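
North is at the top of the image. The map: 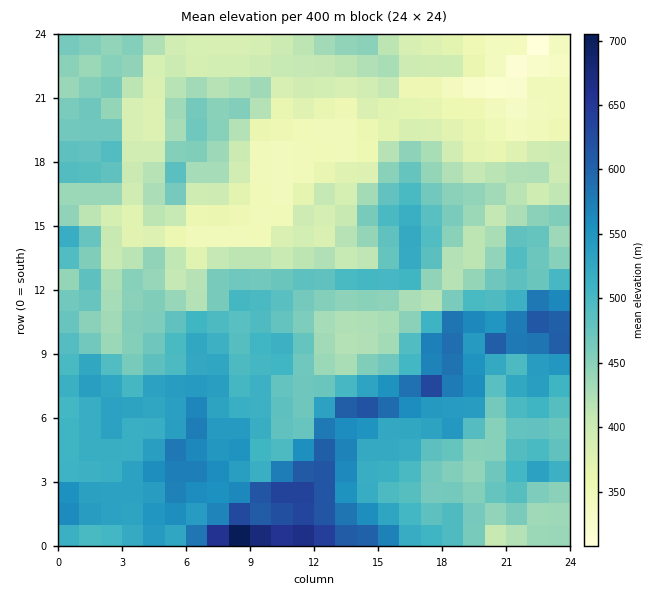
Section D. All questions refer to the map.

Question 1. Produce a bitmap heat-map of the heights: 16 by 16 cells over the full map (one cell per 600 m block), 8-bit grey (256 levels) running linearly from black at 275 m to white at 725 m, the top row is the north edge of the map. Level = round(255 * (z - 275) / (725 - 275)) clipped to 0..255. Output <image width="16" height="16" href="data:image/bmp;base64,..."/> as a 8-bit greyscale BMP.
<image width="16" height="16" href="data:image/bmp;base64,Qk02BQAAAAAAADYEAAAoAAAAEAAAABAAAAABAAgAAAAAAAABAAATCwAAEwsAAAABAAAAAAAAAAAAAAEBAQACAgIAAwMDAAQEBAAFBQUABgYGAAcHBwAICAgACQkJAAoKCgALCwsADAwMAA0NDQAODg4ADw8PABAQEAAREREAEhISABMTEwAUFBQAFRUVABYWFgAXFxcAGBgYABkZGQAaGhoAGxsbABwcHAAdHR0AHh4eAB8fHwAgICAAISEhACIiIgAjIyMAJCQkACUlJQAmJiYAJycnACgoKAApKSkAKioqACsrKwAsLCwALS0tAC4uLgAvLy8AMDAwADExMQAyMjIAMzMzADQ0NAA1NTUANjY2ADc3NwA4ODgAOTk5ADo6OgA7OzsAPDw8AD09PQA+Pj4APz8/AEBAQABBQUEAQkJCAENDQwBEREQARUVFAEZGRgBHR0cASEhIAElJSQBKSkoAS0tLAExMTABNTU0ATk5OAE9PTwBQUFAAUVFRAFJSUgBTU1MAVFRUAFVVVQBWVlYAV1dXAFhYWABZWVkAWlpaAFtbWwBcXFwAXV1dAF5eXgBfX18AYGBgAGFhYQBiYmIAY2NjAGRkZABlZWUAZmZmAGdnZwBoaGgAaWlpAGpqagBra2sAbGxsAG1tbQBubm4Ab29vAHBwcABxcXEAcnJyAHNzcwB0dHQAdXV1AHZ2dgB3d3cAeHh4AHl5eQB6enoAe3t7AHx8fAB9fX0Afn5+AH9/fwCAgIAAgYGBAIKCggCDg4MAhISEAIWFhQCGhoYAh4eHAIiIiACJiYkAioqKAIuLiwCMjIwAjY2NAI6OjgCPj48AkJCQAJGRkQCSkpIAk5OTAJSUlACVlZUAlpaWAJeXlwCYmJgAmZmZAJqamgCbm5sAnJycAJ2dnQCenp4An5+fAKCgoAChoaEAoqKiAKOjowCkpKQApaWlAKampgCnp6cAqKioAKmpqQCqqqoAq6urAKysrACtra0Arq6uAK+vrwCwsLAAsbGxALKysgCzs7MAtLS0ALW1tQC2trYAt7e3ALi4uAC5ubkAurq6ALu7uwC8vLwAvb29AL6+vgC/v78AwMDAAMHBwQDCwsIAw8PDAMTExADFxcUAxsbGAMfHxwDIyMgAycnJAMrKygDLy8sAzMzMAM3NzQDOzs4Az8/PANDQ0ADR0dEA0tLSANPT0wDU1NQA1dXVANbW1gDX19cA2NjYANnZ2QDa2toA29vbANzc3ADd3d0A3t7eAN/f3wDg4OAA4eHhAOLi4gDj4+MA5OTkAOXl5QDm5uYA5+fnAOjo6ADp6ekA6urqAOvr6wDs7OwA7e3tAO7u7gDv7+8A8PDwAPHx8QDy8vIA8/PzAPT09AD19fUA9vb2APf39wD4+PgA+fn5APr6+gD7+/sA/Pz8AP39/QD+/v4A////AIyGkJSv5NfZxrebgXlVWV2fk5Oknae/yrmQgXFxaHBghYiUqKWaibO7jolyZmeFhoaOiJekmIN5rZuOi4lkdnGFkI+VnYmDbpK3saucfId/h4l0g5GEg3FebXuoppOJlXVeZ3iNfIN0V1Nema2rr7tvXmRlY3p7bWBdXFp/iJuuZVphVVNmYWltcYFxU2Z2dYdSPzorMzpEQ1Z6gFlVd2FaSkBWNTEoOkNef3xmU1Rec3BGblNGKSk8P25mVlNUSHJ2P1hlTykoKSxPUj0xNT9qZzxRa2FBMy41NjYwKiQpXmhLSVBPUERGQ0cyKx8eJ2dgXkU/P0NNWF1NQDonHCA="/>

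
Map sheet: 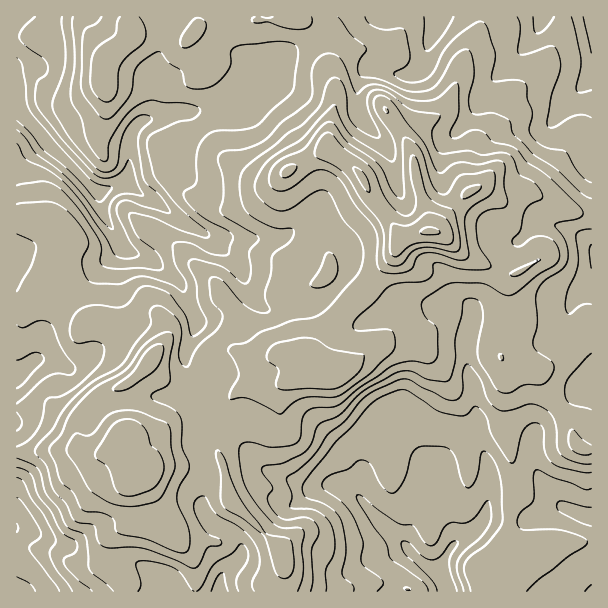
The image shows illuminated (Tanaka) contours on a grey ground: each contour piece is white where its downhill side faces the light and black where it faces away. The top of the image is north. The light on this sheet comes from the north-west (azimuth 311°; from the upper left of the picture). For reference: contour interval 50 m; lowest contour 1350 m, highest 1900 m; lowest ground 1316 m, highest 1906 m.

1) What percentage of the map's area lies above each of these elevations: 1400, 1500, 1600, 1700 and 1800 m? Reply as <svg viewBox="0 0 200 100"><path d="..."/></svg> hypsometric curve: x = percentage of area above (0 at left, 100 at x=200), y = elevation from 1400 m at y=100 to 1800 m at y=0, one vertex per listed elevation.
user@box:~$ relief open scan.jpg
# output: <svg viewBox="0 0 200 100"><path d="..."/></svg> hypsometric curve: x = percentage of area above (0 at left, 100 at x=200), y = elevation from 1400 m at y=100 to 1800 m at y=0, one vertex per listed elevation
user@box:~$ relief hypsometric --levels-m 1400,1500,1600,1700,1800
<svg viewBox="0 0 200 100"><path d="M192 100l-42-25-60-25-56-25-28-25"/></svg>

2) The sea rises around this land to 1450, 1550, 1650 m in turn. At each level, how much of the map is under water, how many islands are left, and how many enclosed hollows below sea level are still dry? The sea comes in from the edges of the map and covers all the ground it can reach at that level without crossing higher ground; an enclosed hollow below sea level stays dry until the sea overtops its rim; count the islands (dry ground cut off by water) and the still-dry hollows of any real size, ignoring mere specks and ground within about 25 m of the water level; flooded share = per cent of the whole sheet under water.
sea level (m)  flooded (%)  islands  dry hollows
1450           13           0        0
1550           38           0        0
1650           68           0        0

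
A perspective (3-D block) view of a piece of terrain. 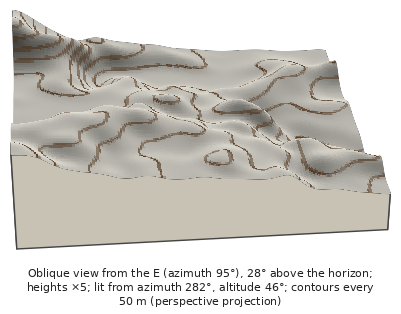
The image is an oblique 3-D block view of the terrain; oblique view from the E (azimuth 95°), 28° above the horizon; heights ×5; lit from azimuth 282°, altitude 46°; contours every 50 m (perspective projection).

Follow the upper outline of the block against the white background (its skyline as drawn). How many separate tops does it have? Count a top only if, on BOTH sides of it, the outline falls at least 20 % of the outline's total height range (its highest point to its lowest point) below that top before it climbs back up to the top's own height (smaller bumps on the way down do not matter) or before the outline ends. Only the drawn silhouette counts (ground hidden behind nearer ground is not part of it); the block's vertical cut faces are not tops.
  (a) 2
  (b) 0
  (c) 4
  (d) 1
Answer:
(d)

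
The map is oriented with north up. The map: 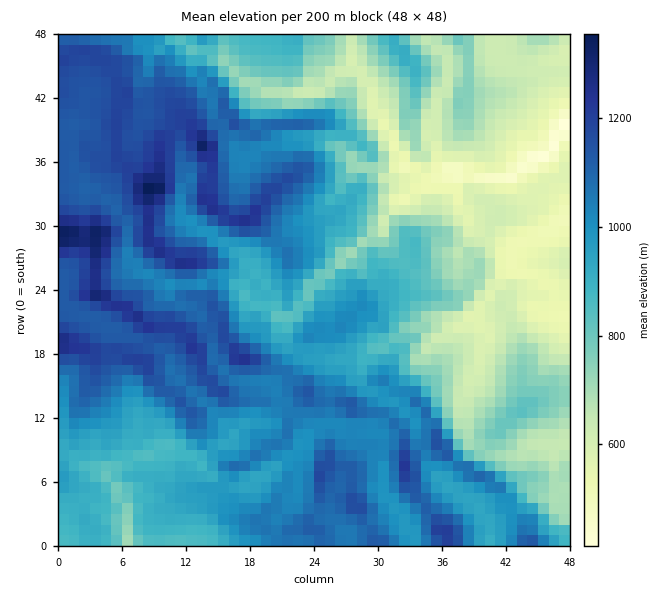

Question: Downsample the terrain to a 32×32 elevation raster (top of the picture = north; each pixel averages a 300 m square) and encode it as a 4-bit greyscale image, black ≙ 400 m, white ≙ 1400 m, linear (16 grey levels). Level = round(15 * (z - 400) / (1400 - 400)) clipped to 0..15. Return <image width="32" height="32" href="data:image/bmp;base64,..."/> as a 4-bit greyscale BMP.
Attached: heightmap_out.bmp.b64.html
<image width="32" height="32" href="data:image/bmp;base64,Qk12AgAAAAAAAHYAAAAoAAAAIAAAACAAAAABAAQAAAAAAAACAAATCwAAEwsAABAAAAAAAAAAAAAAABEREQAiIiIAMzMzAERERABVVVUAZmZmAHd3dwCIiIgAmZmZAKqqqgC7u7sAzMzMAN3d3QDu7u4A////AHeHV3d3iZqququpm8qIq5h4hmeIeJqqq6qqmZu6iJp1iHdniImZmpq7ypmqmImXVIiGd4iJmImau7qbuYiahVSHd4iIiJmImcu6nLiaqGVUh3d3d3iaqZm7qpyqqGVERIiIiHeZiaqpqqqbq5VWVESZmYiJqpiZqZmZqppkVmVEmqmImrqqmqqquqmoVEVmZZu6mruruqqrqqmZlkNFZmWru6u6u6qqqpmJmHZDNFVVu8vMu8u8upmIiIdVRDRVRNzLu7vLy6mJmYd3VEQzREPLu7zMy7mYiZmYhlQzM0Myu7zcu6u4h3iZmYdlQzMyIrzcy6q7l3eGiJmHdmUzMiK826qamYeIl2eIh3ZVQzIivNuqvMuoial2Z3d2VFMiI93brNzLmIqphlZndURCIiPt7L26mau6mYd1R3ZTMyIi3Mu8uZvMypmIdkVEQjMzIru7zcq9u8upiIYyMzMzMyK7u87rvLq8upd3QyIiIiIyu7zN27ypq7uXVTIiESIRI7u8zNvNqZqqhmdCQzMzIRK7vLzM3KqpmHd2NENEQyIRu7y7zMu7qqqoZCVTRUMzIbu8y8y6uGZmd1M1U1VEQyK7vMu7qpZURERDRWRFREMzy7y6upllZmVEM1Z1RURDM8zMuql3Vnd2VDVodUVDNDO7upmHeGd3h2VFd1RWQ0RD"/>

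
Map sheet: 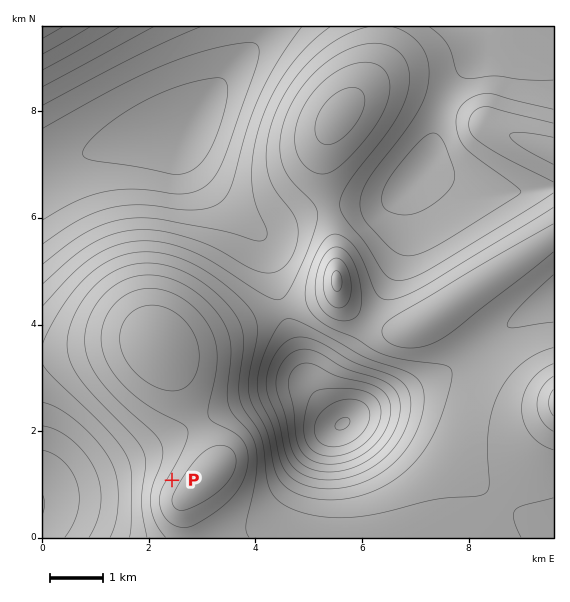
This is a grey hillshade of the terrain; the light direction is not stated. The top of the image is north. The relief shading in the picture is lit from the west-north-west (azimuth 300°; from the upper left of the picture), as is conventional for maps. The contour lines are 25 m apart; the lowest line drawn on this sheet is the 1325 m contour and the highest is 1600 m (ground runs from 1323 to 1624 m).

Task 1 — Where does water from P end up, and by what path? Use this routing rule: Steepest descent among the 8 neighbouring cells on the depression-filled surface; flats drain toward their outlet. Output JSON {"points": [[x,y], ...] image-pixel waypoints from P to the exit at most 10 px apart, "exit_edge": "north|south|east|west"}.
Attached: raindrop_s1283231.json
{"points": [[172, 480], [161, 469], [151, 469], [140, 469], [129, 469], [119, 469], [108, 469], [97, 472], [87, 475], [76, 479], [65, 483], [55, 489], [44, 495], [43, 496]], "exit_edge": "west"}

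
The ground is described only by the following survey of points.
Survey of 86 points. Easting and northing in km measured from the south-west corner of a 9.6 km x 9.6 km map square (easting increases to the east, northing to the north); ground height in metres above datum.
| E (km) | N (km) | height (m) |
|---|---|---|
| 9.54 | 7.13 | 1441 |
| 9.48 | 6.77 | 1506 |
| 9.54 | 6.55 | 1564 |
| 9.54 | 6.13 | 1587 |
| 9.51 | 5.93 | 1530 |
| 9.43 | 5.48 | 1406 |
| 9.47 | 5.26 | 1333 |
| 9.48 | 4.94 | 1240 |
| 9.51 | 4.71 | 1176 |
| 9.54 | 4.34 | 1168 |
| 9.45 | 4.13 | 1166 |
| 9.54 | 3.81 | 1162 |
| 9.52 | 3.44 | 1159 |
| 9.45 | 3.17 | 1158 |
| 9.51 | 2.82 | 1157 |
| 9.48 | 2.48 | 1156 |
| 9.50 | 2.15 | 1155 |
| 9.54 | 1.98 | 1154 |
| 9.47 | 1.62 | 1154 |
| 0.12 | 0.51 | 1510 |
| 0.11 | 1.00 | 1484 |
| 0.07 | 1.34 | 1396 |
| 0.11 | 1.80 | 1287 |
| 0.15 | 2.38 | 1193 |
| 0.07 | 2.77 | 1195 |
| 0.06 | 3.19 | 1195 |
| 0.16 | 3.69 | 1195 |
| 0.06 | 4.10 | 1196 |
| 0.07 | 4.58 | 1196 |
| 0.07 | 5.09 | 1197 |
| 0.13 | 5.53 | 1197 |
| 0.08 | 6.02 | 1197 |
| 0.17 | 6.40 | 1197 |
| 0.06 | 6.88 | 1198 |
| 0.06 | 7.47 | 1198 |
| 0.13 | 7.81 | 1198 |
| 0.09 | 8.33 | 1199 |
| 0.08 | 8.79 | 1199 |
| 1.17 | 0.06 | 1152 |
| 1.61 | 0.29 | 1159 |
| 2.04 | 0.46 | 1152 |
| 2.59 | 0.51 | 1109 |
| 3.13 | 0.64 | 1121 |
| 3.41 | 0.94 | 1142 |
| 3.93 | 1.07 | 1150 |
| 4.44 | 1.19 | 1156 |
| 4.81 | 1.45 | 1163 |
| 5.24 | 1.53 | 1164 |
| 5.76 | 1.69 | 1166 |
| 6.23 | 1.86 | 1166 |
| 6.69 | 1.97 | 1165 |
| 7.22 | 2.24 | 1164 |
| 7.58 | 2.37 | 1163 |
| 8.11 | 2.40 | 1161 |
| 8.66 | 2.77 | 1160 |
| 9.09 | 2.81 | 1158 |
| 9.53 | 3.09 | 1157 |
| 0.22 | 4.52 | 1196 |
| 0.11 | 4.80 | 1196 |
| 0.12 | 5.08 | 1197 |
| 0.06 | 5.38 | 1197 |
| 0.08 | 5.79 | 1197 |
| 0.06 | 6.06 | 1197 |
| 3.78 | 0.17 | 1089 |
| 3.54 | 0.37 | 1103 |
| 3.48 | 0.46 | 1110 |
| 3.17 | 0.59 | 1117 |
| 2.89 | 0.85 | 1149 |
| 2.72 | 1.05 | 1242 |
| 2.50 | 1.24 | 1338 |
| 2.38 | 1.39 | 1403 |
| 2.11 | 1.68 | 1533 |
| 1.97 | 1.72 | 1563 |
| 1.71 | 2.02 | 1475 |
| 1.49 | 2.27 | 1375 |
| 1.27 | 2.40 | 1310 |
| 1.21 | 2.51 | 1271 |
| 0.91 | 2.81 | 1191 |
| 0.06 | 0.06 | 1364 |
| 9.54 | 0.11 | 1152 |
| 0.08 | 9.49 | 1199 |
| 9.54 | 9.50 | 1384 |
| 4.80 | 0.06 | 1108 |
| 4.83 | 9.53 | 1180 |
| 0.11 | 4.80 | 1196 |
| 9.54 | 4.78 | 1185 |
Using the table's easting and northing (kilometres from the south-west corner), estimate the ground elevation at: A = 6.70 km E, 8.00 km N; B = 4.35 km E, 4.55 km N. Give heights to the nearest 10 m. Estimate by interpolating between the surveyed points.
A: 1200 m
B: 1210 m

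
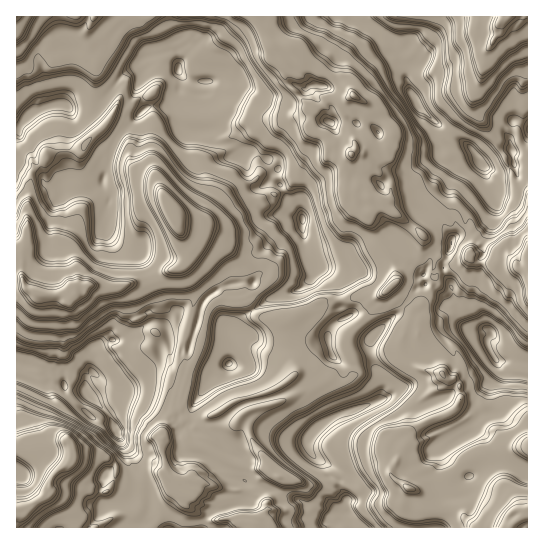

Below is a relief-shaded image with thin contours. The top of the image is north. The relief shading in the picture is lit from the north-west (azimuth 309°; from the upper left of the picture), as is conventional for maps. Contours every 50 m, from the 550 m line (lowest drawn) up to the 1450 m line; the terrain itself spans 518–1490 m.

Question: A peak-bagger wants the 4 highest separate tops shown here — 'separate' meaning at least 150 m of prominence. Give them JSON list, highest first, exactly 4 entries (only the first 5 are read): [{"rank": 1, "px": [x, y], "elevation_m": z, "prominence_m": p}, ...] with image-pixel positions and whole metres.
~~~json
[{"rank": 1, "px": [75, 294], "elevation_m": 1490, "prominence_m": 972}, {"rank": 2, "px": [174, 215], "elevation_m": 1487, "prominence_m": 318}, {"rank": 3, "px": [354, 95], "elevation_m": 1290, "prominence_m": 289}, {"rank": 4, "px": [278, 477], "elevation_m": 1177, "prominence_m": 172}]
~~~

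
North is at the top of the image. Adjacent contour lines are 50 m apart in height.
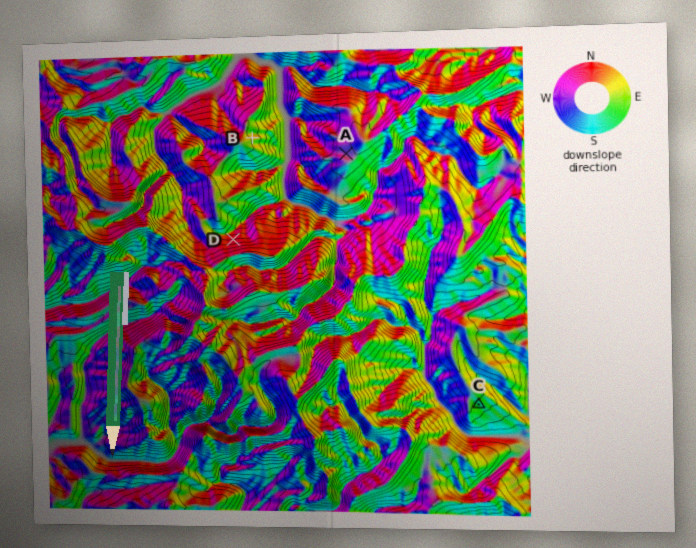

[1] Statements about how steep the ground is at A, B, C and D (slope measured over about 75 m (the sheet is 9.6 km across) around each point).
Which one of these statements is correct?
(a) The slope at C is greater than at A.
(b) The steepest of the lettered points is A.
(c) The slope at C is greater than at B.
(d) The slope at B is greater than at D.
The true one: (a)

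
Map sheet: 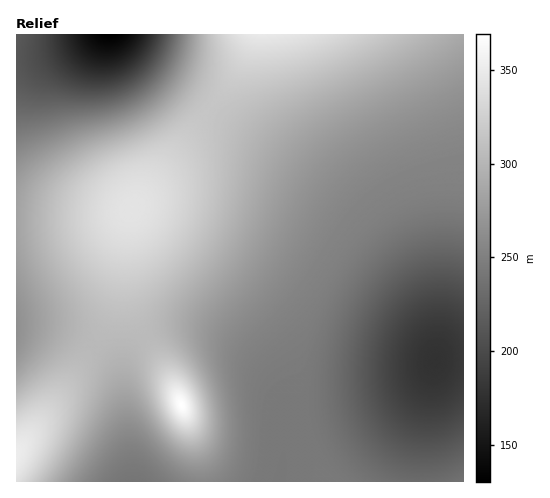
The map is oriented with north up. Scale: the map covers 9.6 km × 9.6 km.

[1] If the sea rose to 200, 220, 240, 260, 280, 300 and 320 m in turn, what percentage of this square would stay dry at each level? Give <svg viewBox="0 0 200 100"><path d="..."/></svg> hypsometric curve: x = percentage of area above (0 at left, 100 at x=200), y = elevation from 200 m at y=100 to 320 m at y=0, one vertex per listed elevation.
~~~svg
<svg viewBox="0 0 200 100"><path d="M185 100l-12-17-15-16-41-17-28-17-29-16-34-17"/></svg>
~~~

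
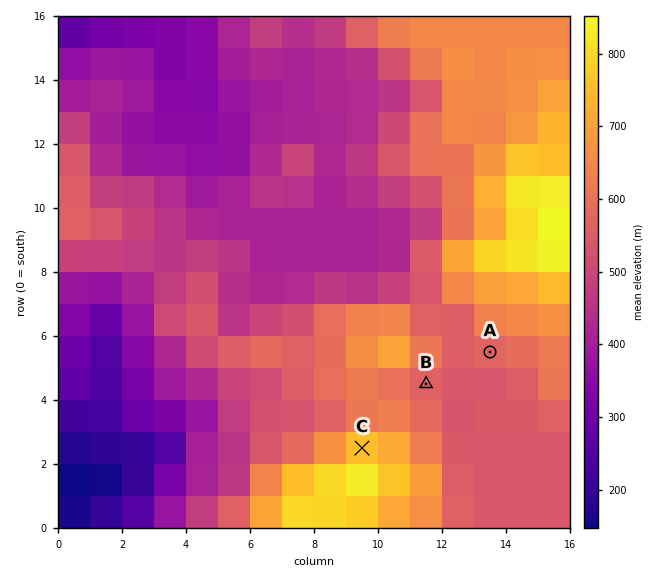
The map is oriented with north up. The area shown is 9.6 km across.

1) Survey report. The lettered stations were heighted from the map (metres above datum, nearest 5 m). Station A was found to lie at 575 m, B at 555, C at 765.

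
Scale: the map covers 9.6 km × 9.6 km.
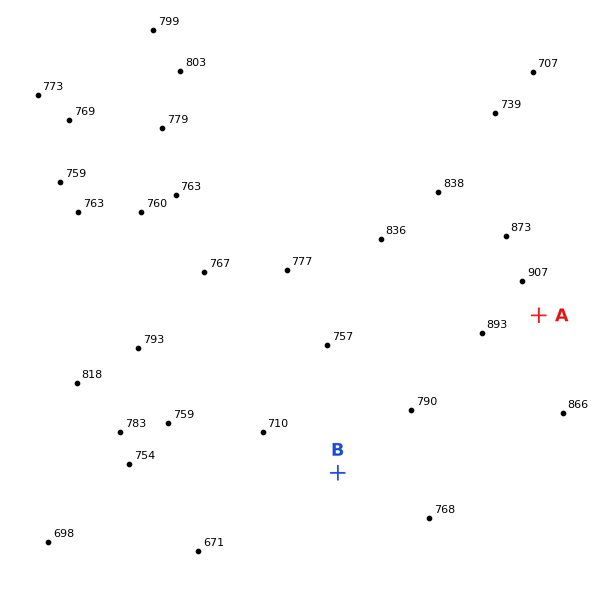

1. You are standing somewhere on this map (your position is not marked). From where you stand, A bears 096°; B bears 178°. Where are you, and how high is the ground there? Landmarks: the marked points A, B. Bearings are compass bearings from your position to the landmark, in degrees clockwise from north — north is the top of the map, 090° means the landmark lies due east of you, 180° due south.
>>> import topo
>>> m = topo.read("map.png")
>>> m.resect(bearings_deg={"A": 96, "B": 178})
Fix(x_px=331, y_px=293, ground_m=790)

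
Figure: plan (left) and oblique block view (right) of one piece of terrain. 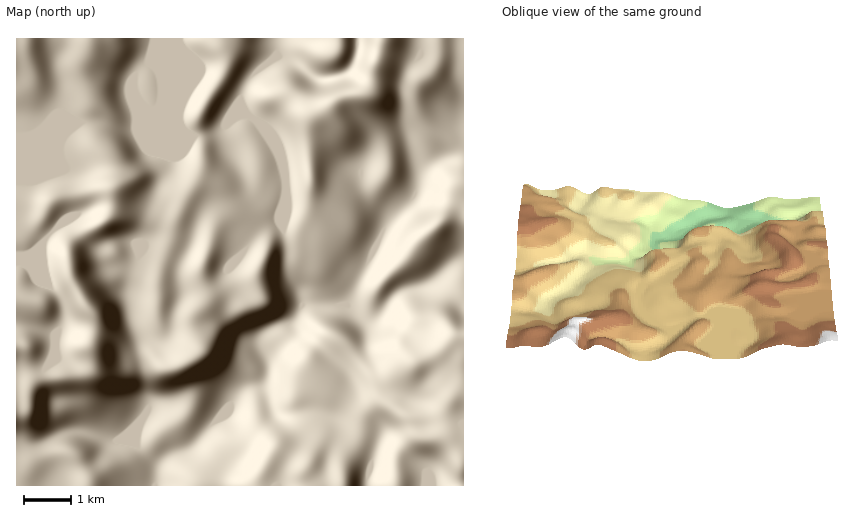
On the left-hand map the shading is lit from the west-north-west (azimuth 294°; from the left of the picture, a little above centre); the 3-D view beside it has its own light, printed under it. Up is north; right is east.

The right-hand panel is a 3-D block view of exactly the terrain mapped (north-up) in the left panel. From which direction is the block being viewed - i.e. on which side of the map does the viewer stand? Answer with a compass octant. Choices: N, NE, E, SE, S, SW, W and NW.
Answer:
N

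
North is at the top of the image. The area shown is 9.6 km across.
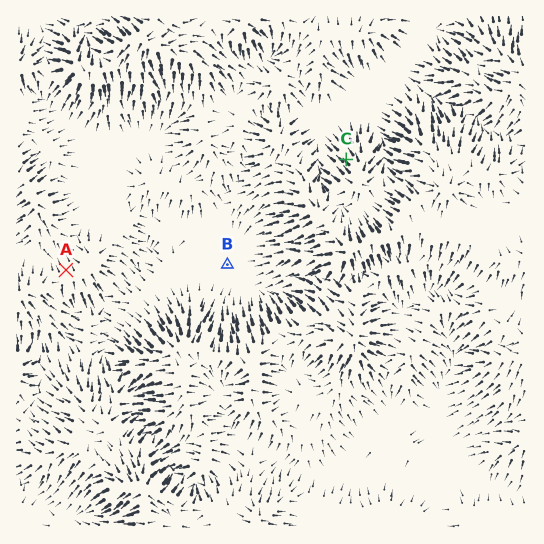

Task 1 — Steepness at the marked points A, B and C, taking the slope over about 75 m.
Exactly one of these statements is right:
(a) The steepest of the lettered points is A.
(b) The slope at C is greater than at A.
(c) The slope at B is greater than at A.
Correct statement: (b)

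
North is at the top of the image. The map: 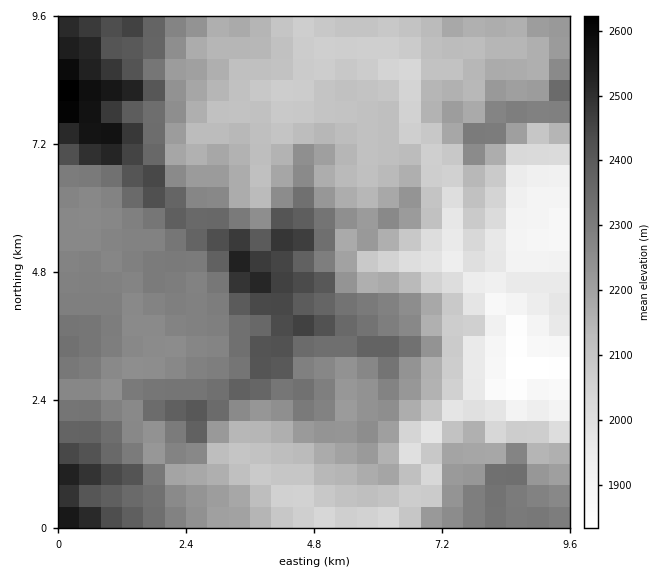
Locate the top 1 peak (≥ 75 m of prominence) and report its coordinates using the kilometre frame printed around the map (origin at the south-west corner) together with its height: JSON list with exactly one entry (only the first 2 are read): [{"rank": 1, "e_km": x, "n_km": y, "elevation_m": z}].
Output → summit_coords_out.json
[{"rank": 1, "e_km": 3.39, "n_km": 4.84, "elevation_m": 2572}]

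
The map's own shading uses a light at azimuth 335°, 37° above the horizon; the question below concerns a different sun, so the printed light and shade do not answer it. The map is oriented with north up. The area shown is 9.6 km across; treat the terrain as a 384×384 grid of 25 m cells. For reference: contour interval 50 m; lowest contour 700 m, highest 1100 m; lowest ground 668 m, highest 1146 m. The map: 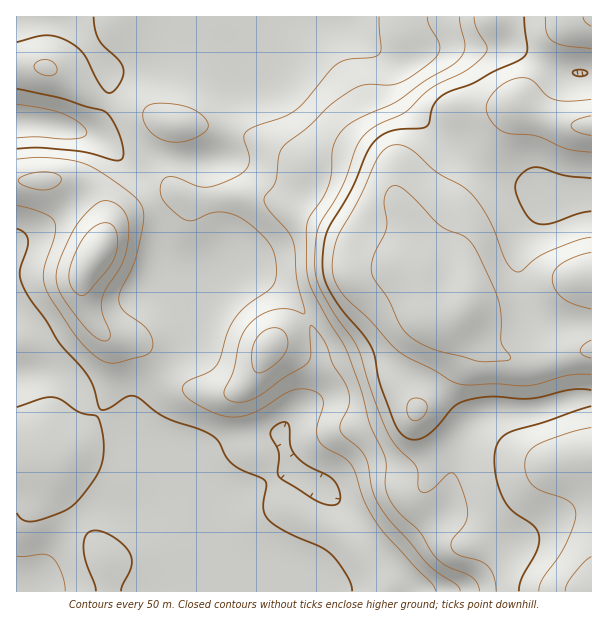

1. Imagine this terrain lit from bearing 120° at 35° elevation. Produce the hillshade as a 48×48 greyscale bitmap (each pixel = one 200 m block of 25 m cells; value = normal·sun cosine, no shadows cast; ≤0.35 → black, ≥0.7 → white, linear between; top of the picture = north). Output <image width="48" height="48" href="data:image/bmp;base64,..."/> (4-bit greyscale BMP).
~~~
<image width="48" height="48" href="data:image/bmp;base64,Qk32BAAAAAAAAHYAAAAoAAAAMAAAADAAAAABAAQAAAAAAIAEAAATCwAAEwsAABAAAAAAAAAAAAAAABEREQAiIiIAMzMzAERERABVVVUAZmZmAHd3dwCIiIgAmZmZAKqqqgC7u7sAzMzMAN3d3QDu7u4A////AKqYd4qqqqqqqqqqqqqZiJq5iJhlVURWeKqYd4qqqqqqqqqqqqmYiJqYeJmHdlRFZ7uod5qqqqqqqqqqqqmYiamGaJqph2REVsupeJqqqqqqqqqqqqmYmZhlZ4qqmHZUVry6iJmqqqqqqqqqqqmZmYd2d3iZmYdlZqu7mZmqqaqqqZmZmqmZh2Z4iHeJmZmHd6q7qqqqqqqqqZmZmqmYdlaKqYeImZmYiJqru6qqqqqqqZmZmqmXVEaKuph4iJqpmZqry7qqqqqqqpmZmqmXQ0aJq5h3eJmqqpmrzLqqqqqqqqqqqqqXQ0Z4qph3d4mqqpmqvLqqqqqpmZqqqqqXVFaJqph3d3iZmZmau7uqqqqpmZqqqZmYdmaau6h2Zmd4iJmaq7uqqqqpmaqql3eJh1ac3Kh2ZmZmd4maqqqqqqqqqry7l1VndkWN/sqHd2VVZoiaqqqqqqqqq97tqGVWZDR77+ypiIdmZneJqZqqmZmZms//2oZVQzV6zu3Lu7uoh3eJmZqqmYiIeK3/7Kh1MkaJq83dzN3cuneJmZq7qYh3ZWrv/bqFMleZmqvdzN7u3ZmZmJrLupmHVEe+/cqFM1iaqZq7u7zNzKqZmIrMy7qYYzWd7sl1NGiaqqqqqqqqqqqZd4vMzLqYYyN73clkRXiZq7u6qqmYiJmXZ5vLu7qpdCJYvLhVVneJq7zLu6qYiJmGaLy6qqqphTI2m5ZFZ3d4mrzMy6qZmYh1ad3KqqqZh1RFeHQ1iId4mZvMy6mZqodVa//rqqqZmHZVZkI2iYiImYq8y6iJqnZDa//9uqmZmYd2VCE3mZiJmYm8ypd4mmUySO//26qqmZh2UgA3iIiZqZm8yoZWeGUhJb//66qqqZmHUgA3iIiZqpq8ynZVVnYxEn3//KqqqpmHUgAmh3iZqpq8yoZURIdTEVr//KqruqmIZAAViHiZqpq8y5hlVZl2Mkjf7Kmru6mIdSAEeIiaqqq8y6mHdqqpdVet25mrupmIh0ABV4maqqq8u6qZiLu7qHiruZmqqZiIiGIAJXmqqqq7uqqpmaq8upmqmImZh3eIiIUQA2mqqZq7uqqqqoiaqqmZh4mYdmZniIdAAliqqZqquqqqqlZniJmYiJqph2ZneIhiAUiqqpmqu7qqu0RFVniIiavLqHZnd4hkEDeaqpmau7qqvEVVZnd3iazMuod3d3dlISWJqZmZq7qqu3eIiHd3eJvMuod2ZmZlQhNoiZmZq7qZmaqqmZh3eImrqYd2ZVVmVDJFeJmImqqHd7u7qqmHd4iaqZiHZVVWdlMiRoh3eaqXZru7u7qHeIiZqZmYdlVWd2QgE1ZlaKqodqq7y7qIiJmZqpmZh2Zmd3YxASRERoq6mJmry7qZmZmZqqmZmHdneIdkIRI0RXm7qneKu6qZqqmZqqmZmId3eIiHZDNFVWiru2Z5qpmaqqqZqqqZmYiIh3iZh1Voh2ebvHeJmImqqqqqqqqZmZmYh3iZmGVpmGZ5qniJiIiqqqqqqqqpmZmZh3eJh1RpqWVomg=="/>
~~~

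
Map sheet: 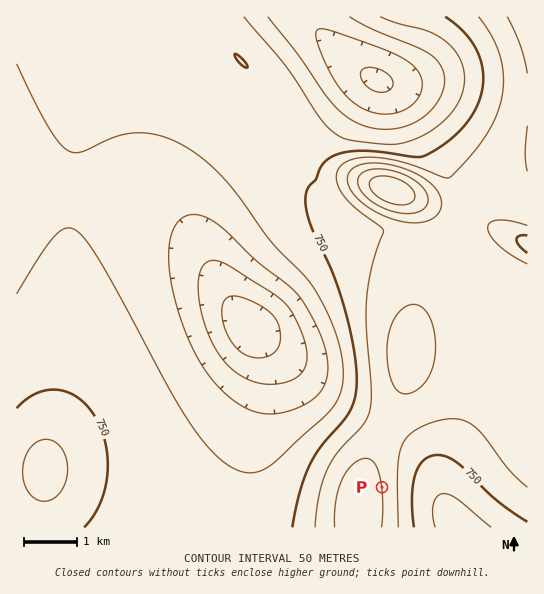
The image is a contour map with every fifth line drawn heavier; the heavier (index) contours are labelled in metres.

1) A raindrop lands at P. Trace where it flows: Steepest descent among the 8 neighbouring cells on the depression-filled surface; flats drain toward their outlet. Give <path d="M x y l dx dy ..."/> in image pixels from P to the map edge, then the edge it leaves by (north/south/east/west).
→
<path d="M382 487l44 0 21 22 3 6 9 12"/>
exit: south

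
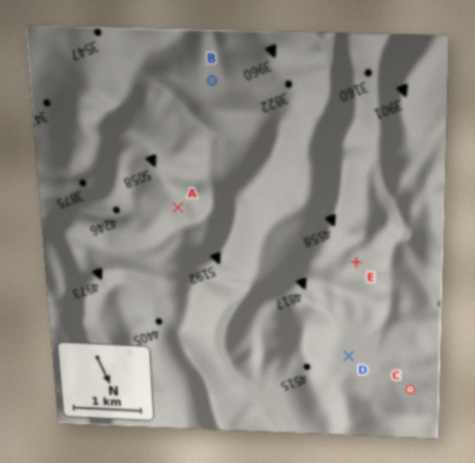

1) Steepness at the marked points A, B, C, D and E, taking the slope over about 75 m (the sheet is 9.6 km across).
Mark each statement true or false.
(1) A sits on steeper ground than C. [true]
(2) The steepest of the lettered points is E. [false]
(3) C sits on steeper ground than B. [false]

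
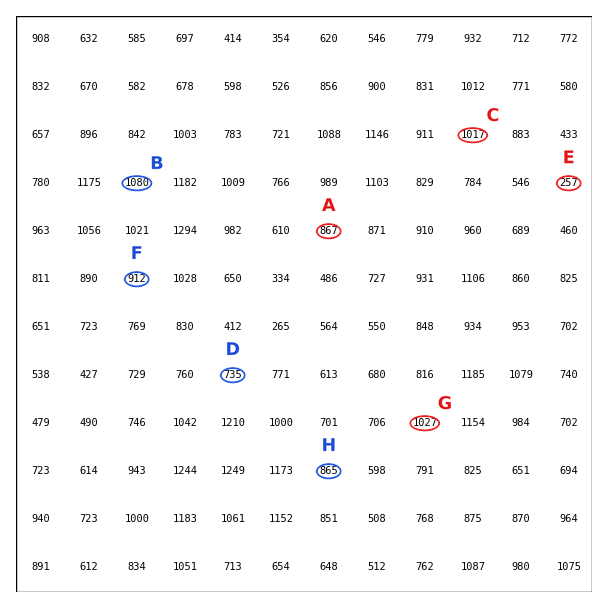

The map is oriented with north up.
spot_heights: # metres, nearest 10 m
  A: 870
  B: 1080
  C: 1020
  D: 730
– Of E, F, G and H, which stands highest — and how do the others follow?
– G F H E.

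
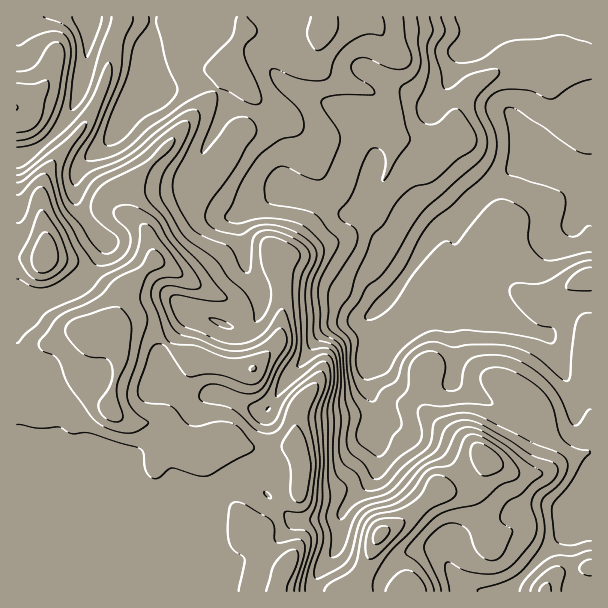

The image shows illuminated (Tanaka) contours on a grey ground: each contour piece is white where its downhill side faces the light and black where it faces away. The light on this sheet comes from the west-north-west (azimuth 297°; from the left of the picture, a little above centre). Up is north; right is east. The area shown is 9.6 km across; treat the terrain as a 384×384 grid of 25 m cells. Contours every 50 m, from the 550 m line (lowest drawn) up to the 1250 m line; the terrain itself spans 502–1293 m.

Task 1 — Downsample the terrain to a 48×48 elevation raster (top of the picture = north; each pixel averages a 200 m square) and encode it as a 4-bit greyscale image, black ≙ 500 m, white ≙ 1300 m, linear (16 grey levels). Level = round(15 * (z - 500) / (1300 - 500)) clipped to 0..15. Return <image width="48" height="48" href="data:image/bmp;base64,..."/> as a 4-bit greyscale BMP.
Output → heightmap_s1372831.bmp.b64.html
<image width="48" height="48" href="data:image/bmp;base64,Qk32BAAAAAAAAHYAAAAoAAAAMAAAADAAAAABAAQAAAAAAIAEAAATCwAAEwsAABAAAAAAAAAAAAAAABEREQAiIiIAMzMzAERERABVVVUAZmZmAHd3dwCIiIgAmZmZAKqqqgC7u7sAzMzMAN3d3QDu7u4A////AMzMzMzMzMzMzM3d3Kq7uqu7qHd3ZniId8zMzMzMzMzMzM3d3Kmqu6q6mHd3d3eIeMzMzMzMzMzMzMzd7bmZq6qpiIiIiHZ3eMzMzMzMzMzMzMzd3bmJrLqZiIiJiHdmZszMzMzMzMzMzN3czLqIrMupiIiZmIdlVczMzMzMzMzMzN3cu7mIm8y6mIiZiIdlVczMzMzMzMzMzN3Mu7mImqu7qZmZiIdlVczMzMzMzMzMzMzLzLmHeImruqqZmIdlVczMzMzMzMzMzMu7zcqId3iau6qqmYh2VczMzMzMzMzMzMy8zcqHdmeJqqqqqZiHZczMzMzMzMzMzMzMzcqHZVZ4maq7qpiHZczMzMzMzMzN3czMzcp2VVVmeJq7qYd2ZszMzMzMzMzN3czMzcp2VEVWeJqph3ZmVczMzM3d3d3MzMy7zLl2VEVVZ4mYdmZlVc3czd7u3dzMzMuqvLl2VERWZ3d2ZmZlVd3cze7t3MzLu7qqvLp2VEVWZmZmZmZlRd3d3e7tzMzLu7u6q8qFRERVVVVWZmZURN3d3e7tzMzMvMzKmruFMzRFVVVWZmVURN3d3u7uzMzd3d3bmZqFMjNFVUVWZVRERM3d3u7u3Mzd3MzcqYmFMiNFVURVVUQzRM3d7u7u3MzMu7vMuXd1MiI0RERERDMzRM3e7v/+3cu6qqqruXZUMiIjMzMzMzMzRMzd7u/u3cqqmamquXVDIiIiIiMyIjMzRMzN3u7u3LqqqqqaqXVDIiIiIiIiIzMzNLzMzN7u3LqqqqmaqXVEMiIiIiIiMzMzM8zMzM3u3Lu7qpmaqXVUMyIiIiIjMzM0RN7tzMzd3dzLqZmaqXZUQzIiIiIjMzIjRN7+3Lu83dy6qYiaqYZVQzMiIiIzMiIiM97+27q73cupmYiqqYdlRDMiIiIzMiIhIt7uy6qrzLqZiIiZmHZlVDMyIiIzMiIREc3tuqq8zLmId3eId2ZVVEMyIiIjMiIREc3cqqu8y6mId2ZmZmVVREQzIiEiIiIREc3bqqu7upiId2ZmZVVVVURDMiISIiEREbzKmau7qpiIh3ZmVVVVVVREMyIhIREREKu6mJqrqpiIiHZmVmZVVVVERDMiERERAIq6mIiaqqmIiHdmZmZlVVVEREMyEQAAAIiamHeImqmIiId2ZmZlVVVUREQyEQAAEZmJqXd3iaqYiId3ZmZlVVVURERDEQABEaqYmYdmeJqYeIh3d2ZlVVVUREQyEREREbuoiZdmZ4mYh4d3d2ZVVVVUNEQyEREREbupiJhmZneIh3d3dmZVVVVEM0MyERIiEbuph4h2Zmd3h4h3ZmZmZlVEMzMyIiIiIaqqh4l2Zmd3iIh3ZmZmZlVUQzMzIiIiIpqqh3iGZmd3iIh3d3dmVVZVQyIzMiIiIpmqh3iHZnd3iId3d3d2ZmZlQiIiIiIiIomZh3iHZnd3eId3d3h3ZmZlMiIiIiIiIoiZhmeHdnd3d4h3d4iHd3ZlQyIRIiIiIoiIdmeId3d3d4h3d4iHd3ZVQyIRESIiEQ=="/>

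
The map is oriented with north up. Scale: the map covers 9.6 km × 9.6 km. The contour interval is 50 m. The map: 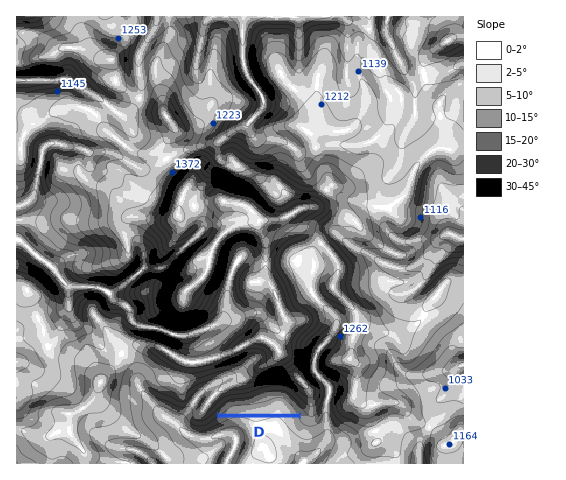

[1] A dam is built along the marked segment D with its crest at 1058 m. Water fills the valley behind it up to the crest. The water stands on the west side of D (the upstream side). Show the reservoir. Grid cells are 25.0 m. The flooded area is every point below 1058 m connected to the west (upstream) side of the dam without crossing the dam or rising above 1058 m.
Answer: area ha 40.6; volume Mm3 10.62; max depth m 53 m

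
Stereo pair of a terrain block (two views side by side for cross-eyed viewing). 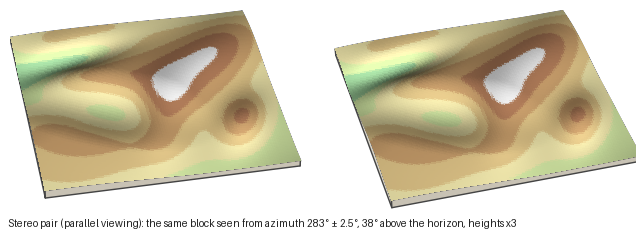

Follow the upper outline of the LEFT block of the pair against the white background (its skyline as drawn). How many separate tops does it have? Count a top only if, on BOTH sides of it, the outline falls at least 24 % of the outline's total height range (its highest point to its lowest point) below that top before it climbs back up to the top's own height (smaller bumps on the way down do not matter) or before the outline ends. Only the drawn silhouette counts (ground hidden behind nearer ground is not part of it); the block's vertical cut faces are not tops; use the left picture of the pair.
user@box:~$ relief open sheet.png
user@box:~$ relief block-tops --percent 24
0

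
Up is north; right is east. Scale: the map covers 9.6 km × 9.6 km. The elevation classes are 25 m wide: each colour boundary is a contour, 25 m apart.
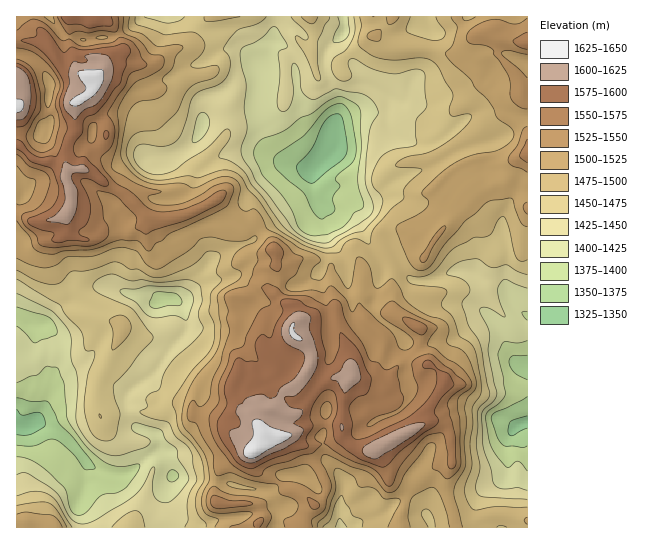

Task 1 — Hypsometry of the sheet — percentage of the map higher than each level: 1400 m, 91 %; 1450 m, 70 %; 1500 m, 44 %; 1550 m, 19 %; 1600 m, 4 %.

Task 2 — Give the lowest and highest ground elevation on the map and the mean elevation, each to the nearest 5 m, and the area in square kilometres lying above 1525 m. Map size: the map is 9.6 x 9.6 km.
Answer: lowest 1325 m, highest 1650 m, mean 1490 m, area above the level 27.1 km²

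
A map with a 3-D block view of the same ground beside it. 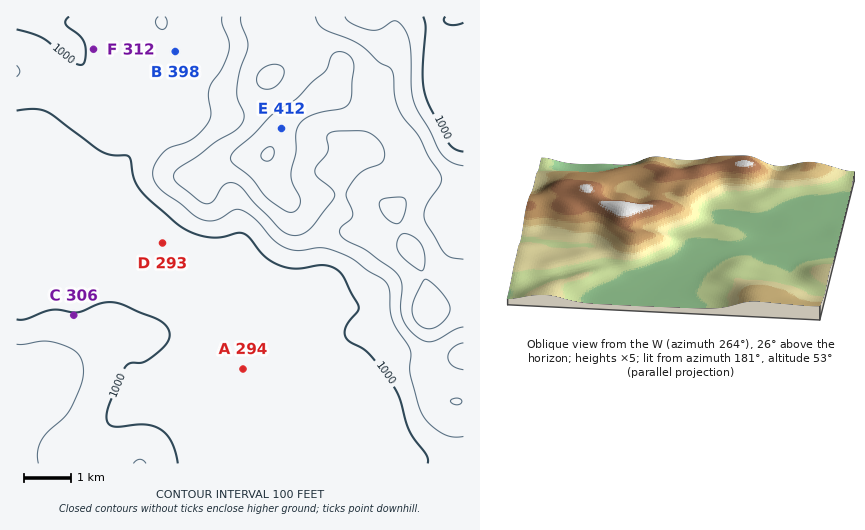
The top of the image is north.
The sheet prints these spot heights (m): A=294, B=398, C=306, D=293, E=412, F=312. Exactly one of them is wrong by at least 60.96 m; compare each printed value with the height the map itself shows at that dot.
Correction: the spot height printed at B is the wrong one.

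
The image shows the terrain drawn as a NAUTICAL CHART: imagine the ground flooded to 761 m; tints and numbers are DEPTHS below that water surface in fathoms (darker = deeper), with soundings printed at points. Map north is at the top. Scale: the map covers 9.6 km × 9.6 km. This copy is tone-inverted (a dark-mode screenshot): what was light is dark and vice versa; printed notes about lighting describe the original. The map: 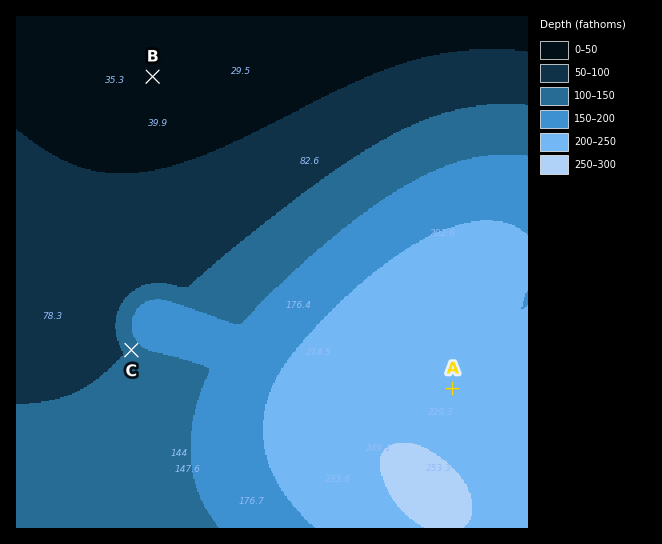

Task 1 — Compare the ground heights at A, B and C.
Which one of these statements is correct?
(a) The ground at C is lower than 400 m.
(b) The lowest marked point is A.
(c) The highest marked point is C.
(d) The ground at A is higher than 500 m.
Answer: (b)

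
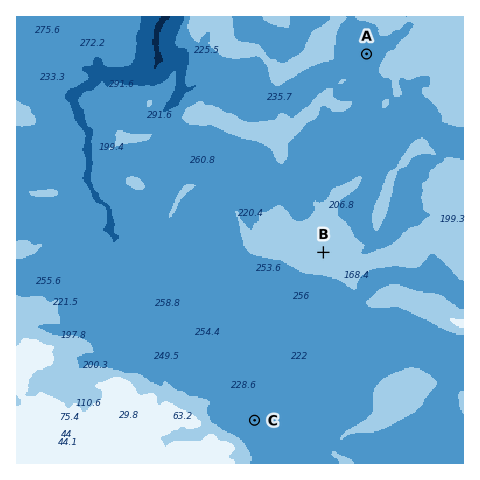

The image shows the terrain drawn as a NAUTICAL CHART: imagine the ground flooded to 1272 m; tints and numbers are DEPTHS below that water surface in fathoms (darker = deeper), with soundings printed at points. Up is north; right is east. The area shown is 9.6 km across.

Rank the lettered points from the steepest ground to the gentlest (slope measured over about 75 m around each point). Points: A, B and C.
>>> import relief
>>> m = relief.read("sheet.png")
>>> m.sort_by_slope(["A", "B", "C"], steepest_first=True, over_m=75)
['B', 'C', 'A']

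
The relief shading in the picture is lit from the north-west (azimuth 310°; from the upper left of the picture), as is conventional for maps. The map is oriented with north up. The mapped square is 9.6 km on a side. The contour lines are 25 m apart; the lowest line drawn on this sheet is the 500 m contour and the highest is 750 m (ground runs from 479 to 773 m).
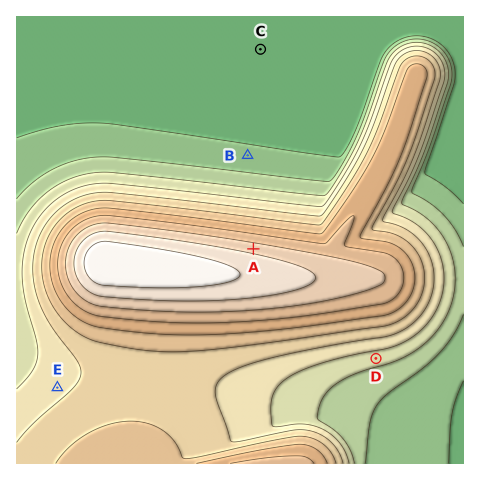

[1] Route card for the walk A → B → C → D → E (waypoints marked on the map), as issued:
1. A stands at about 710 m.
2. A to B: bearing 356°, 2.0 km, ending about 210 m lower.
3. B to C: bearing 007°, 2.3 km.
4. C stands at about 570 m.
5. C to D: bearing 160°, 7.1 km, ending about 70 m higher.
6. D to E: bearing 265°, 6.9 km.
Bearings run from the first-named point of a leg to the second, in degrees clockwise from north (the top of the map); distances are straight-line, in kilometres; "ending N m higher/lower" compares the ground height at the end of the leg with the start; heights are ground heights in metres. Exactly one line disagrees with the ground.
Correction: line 4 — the height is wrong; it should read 490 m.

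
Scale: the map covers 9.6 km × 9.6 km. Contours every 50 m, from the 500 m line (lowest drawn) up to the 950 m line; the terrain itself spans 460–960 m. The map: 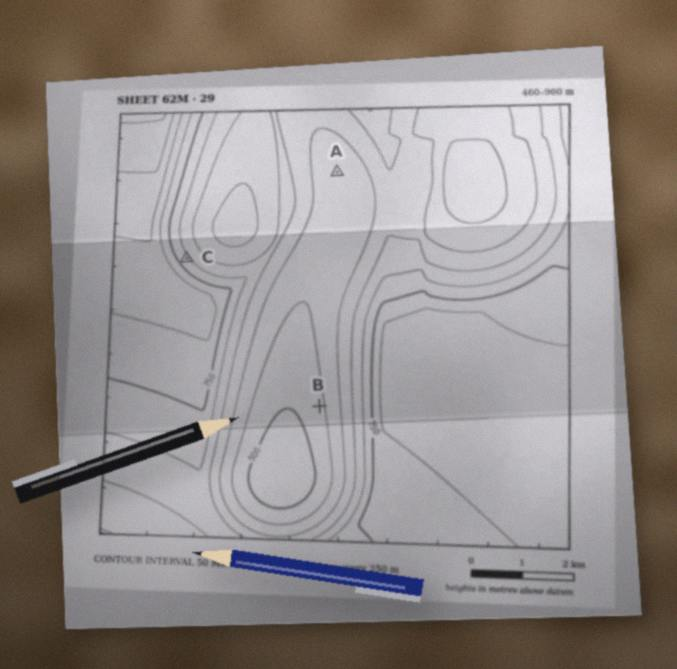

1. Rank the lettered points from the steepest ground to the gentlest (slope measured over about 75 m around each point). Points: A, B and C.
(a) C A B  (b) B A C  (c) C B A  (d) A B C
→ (c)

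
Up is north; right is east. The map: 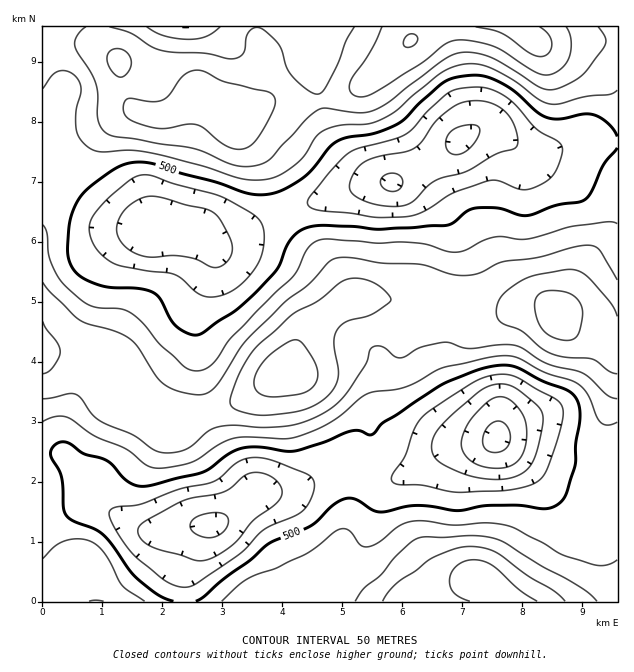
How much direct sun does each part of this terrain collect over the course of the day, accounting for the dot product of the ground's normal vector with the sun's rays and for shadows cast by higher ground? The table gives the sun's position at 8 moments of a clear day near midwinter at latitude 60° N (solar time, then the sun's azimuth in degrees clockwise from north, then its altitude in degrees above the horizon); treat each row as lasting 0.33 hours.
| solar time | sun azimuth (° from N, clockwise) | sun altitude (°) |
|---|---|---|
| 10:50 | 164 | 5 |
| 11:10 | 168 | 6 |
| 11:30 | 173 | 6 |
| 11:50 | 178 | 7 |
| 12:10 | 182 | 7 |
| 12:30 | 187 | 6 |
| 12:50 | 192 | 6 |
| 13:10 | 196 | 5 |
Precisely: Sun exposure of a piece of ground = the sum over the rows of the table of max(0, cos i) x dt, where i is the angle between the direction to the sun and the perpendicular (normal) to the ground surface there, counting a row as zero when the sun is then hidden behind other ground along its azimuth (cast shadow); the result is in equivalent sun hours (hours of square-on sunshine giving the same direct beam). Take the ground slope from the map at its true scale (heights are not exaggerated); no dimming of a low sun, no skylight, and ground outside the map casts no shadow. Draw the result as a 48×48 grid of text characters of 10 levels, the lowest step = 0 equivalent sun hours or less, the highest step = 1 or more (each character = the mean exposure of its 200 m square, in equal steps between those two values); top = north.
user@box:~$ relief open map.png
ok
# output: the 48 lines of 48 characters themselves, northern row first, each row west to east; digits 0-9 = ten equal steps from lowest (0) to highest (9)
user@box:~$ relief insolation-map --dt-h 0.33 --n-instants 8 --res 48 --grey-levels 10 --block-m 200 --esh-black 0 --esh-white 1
222100000000000011111222211111123567765310011222
333210000000000022111232211112345688887643222233
455432111000000011112222111124567889998765443334
456543332110000000111101101235678999999987654444
444443332211100000000001112346788998999998766544
322233211111210000111111234567888788889988776654
332122211112332111222223567777777766667788777764
322233333223443322333445788888766654444567776665
322345666555544444444456789988765321111356665444
333456888877655554444445678987642100000124443222
123456899988777665544555566543310000000011111111
112356789988888887655665420000000000000000000011
223455667788889988777653000000000000000000000112
233455555677888888776530000000000000000000000011
234455555566666666654200000000000000000000000001
233444433344444444321000000000000000000000000001
133332100012232222210000000000000000000000000000
222110000000112222110000000000000000000000000001
221100000000011111000000000000000000000000000011
110000000000000000000000000000000000000000000001
000000000000000000000000000000000000000000000000
000000000000000000000000000000000000000000000000
000000000011000000000000122221122211111110000000
000000000111000000000001234443333322122232211211
110000000111000000000012456544433332234443333332
111000000000000000000012345544444444455665543322
211110000000000000000112233344445556778877665432
332222111000000000000111122333345568999988887643
334322221100000000112222223444456789999999998654
544432221100000012334333345555666788999999998765
665433221000000123455555666666666777644567887655
665443321100001345667777776555666542000345444445
665555432211234677888888764444554310000022222345
556666654333346789998887653333332000000000111345
445567766555566799998876543333310000000000112344
333466666677767789998765433343200000000000012333
123445456788876777777543323443100000000000012211
123334456789987654445432222321000000000000011111
222223556789997531001111111100000000000000012211
321012467777765310000000000000000000000000012333
310001345554331000000000000000000000000000012344
200000012221000000000000000000000000000000011333
100000000000000000000000111000000000000000001122
000000000000000000000001221000000000000000000011
111110000000000000001122221000000000000000000000
123321000000000000011222210000001110000000000000
112321000000000000001222210000001233321000000001
112100000000000000011222211000012345653100000111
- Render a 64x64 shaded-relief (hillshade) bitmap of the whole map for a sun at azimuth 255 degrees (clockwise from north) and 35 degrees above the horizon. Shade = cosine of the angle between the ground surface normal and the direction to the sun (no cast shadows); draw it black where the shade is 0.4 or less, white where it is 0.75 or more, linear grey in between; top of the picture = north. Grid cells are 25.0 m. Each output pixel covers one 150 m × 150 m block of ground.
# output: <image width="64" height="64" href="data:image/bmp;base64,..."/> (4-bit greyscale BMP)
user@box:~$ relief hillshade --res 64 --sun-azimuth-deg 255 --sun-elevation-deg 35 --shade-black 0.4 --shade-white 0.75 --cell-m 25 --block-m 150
<image width="64" height="64" href="data:image/bmp;base64,Qk12CAAAAAAAAHYAAAAoAAAAQAAAAEAAAAABAAQAAAAAAAAIAAATCwAAEwsAABAAAAAAAAAAAAAAABEREQAiIiIAMzMzAERERABVVVUAZmZmAHd3dwCIiIgAmZmZAKqqqgC7u7sAzMzMAN3d3QDu7u4A////AHd4h2VDIRI1eaqql2VWZ4mZqqqph3eJqpmHZEMiI0Vmd4h3ZDIREkV5qqqXZmZniYiaqqmHiJq6l2VDMyI0VWaImYZTIREjRnmqqph2d3iIiImaqoiZqrl1MiIiM0RVZ4mphkEAEjRWeJmqmYiHeIh3iJqqmZmqqGQhESM0RVZ3mql0IAASNWZmiaqqmIiIiHd4mqqZmZmHQxESIzRVVniZmGMAABNFZVV4mrupiIiId3eJqpmIiHVCERI0RFVniJmHUgAAJFZlVWiru6mIiIiHZniamHZmZDMiI0RFVneIh3VCAAE1ZlVWeKvLqYiImYdmeJmYZVVURDNEVVVniIh2VDMiJFZmVVZ4q7uYiImal1VniIZURFVVVVVVZniZiFVEREVWZmZVZ4mqqpiImaqXZVZ3dlRFZmZVVVZ3iamHRDRGd3h2ZmZ3iJmZmZmqupdkRXdmVUVnZlZlZniaqodDNFeImYdmZniId3iaqqu6l2RFZ3ZVVWZlVmZniZqph0M0Z4mqmHZmeHZlZ5q7u6qYZVZndlVVZlVVZ3iZqql2REVomqqph3d3ZURomru6qZh2ZmZmVVVUREV4maqqmHZEVniau7qYd3ZUNGiru6mZmIdmZmZVVEMzRoq7u6qYdlVniJq7u6mHZUQ0aKu6mIiZiHZlVUREMiRXq8y7uph2ZnmZq7vMuYdUREV5q6mHeImYdmVDREMyNGm93cu7mHZniru7vMy5hlRFVomqqHd3eJmHZDM0RDI1es3tzMuod2ebzLu7u6l2VVZ4mZmYdmZniIdkMzREQzV6zu3MzLmHd5vMu6qqmHZVZ4mqmYh2VVZ3d2VDRERDNYrN3czMy5h4m8y6mYmHZmZ5mqqYiHZURFZ3dkRFVERFis3dzN3cqXibzLmHd3dlZ4qqqpiIdlQzRXiHVVVUREV6zdzM3u25iIq7qXdmZlVniru6mYh2UzI1eIdlVVVDRXrd3Mze/rqHeaqYdmZVVWeKzMupiHZTIjV4h3ZVVURFi97dzN7ty3d4mZhmVVRFZ5vNy6mHdkMiNXiIdlVWVFaKzu3Mzd3LdneIh2VVRERXm83MuYdlQyI1aIh2ZmZlZorO7cu8zLpmZ3iHZURDRFebzcy5h1QyI0VniHZmeHdnis7ty6qqqWZmd3dkQzM0V5vMzLmHVDMjRXiId3eJmHeJve3LmIiIZlVndlQyI0RnmrzLqpdkQzRWeJiHeImpiIm83bqXZndVVWZlRDIjRWiaq7uqqGVERGeImIiIiaqYiazduXZVZlVFVVVEMzNFZ5mau7qpdmVWd4iIiId4qYiZq8yoZUVmRENEVVRDNFVniJmru7qHd2d3d4h3d3iZiJmry5hkRFUzIjRWVURERWZ4iau7upiIiIdmeHd3d4iJmqu6l1Q0RCIRJFZlVURFVmeJqruqmZmIh2Znd3dmeImZqqmGVDRDERI0VmZlVERVZ4mqu6qZmZmHVVZndmZ4iZmamHZUMzIREjVVZmVVRERXiaq6qqqqmHZUVmdmVmeImImHZlRDMhESRVVlVFVERGeJqru7u6qXZUVWZmVWZ4iIh3dmZUQyERNFVVREVVRVZ5mru7u7qodVVWZmVVVniId2Z3dlVDISI0VEMzRmZmZ3mqu7zLupdlVWZmVURXiIdmZ3d3ZUMyIjREMzRXd3d3iaq7u7updlVVVmVVRWeIh2Znd3d2VDIiIzMzNGeIiIiaqqu6qpdlVURWVVVVeIh3Zmd3h3ZlQzIjNERFZ4mZmaqqqqmYdlRURFVVVmZ4iHdlZ3d3dmZlQyNEREVompmaq7qqmIdlVVQ0RVVnd4mHdlVniHdnd3ZUM0REVniaqZq7u6mIdlVVVDREVoiImYd2VWeId3eIh2VERUVWeKqqqrzLqYdmVVVURERompmYh2ZVZ4h3eJmYdlVVVVaJqqqrvMuodmVVVVRERYq6mYh3ZlVniIiJmZh2ZlVVVoq7u7u8uph2VURERERWmrqYd4h2VWeJmZmaqId3ZlVnm8y7u8y6mHZUQzRERWeaqYd3iIZWeJmpmZqoiIh3Zniry7u7zLmHZVQzNERWeJmYdmeJh2Z4mqmZmZiZmYh3iau7urzLqHZVVDM0RWZ4iHZVZ5mYd4mqqYmZmqqqqpmau6qqu7uXZVVUMzRWd3d3ZURnmZmImqqpiZqqqqq7qqqqmZmruodVVVREVWeHdmVDNGiZmZq7upiJqqqqq8y6qqmIiJq6hlVVVEVniIdmVDI0Z4mavNy6mImruZq8zLqpmIeImql2VVVVVniJh1VDIjRXiavN7sqIiau4ibzMuph3eImamGVVVVVniaqHVDIiNFaJq97+yod4qqd5q826h3eImZiHZVZVVWeauodUMiIzVoms3/7Kh3iZhmis3bl2Z4mZh2ZVZmVEV5u6h2QyIiNXibzv/sl3d4h1aK3tuXZoiZh2VVZmVDRXq7qHdkMyI2eJve/+uGZmd2Vove24dmeJmGVFZmZUNFirupiHZUIjZ4rN7u24ZVVmZnm93KhlVnd3VEVnd2Q0aKu6qZh2UzNXms3u7JdURWZnibzLl1RFZmZUVniIZDRoq7uqqpdkNFebzd3bhUM0ZmiJqqqGQzRFVVZ4iZdkRGiruqq7qGVEaKu83Ll0MjRmZ4iZmGUyIjNFZ4mZh1VFeKqqqruodVZ5qru7l1MiNFZneIiGVDIRI0Z5qqmGVVZ4mZqqu6h2d4mqqql2QyI0Vm"/>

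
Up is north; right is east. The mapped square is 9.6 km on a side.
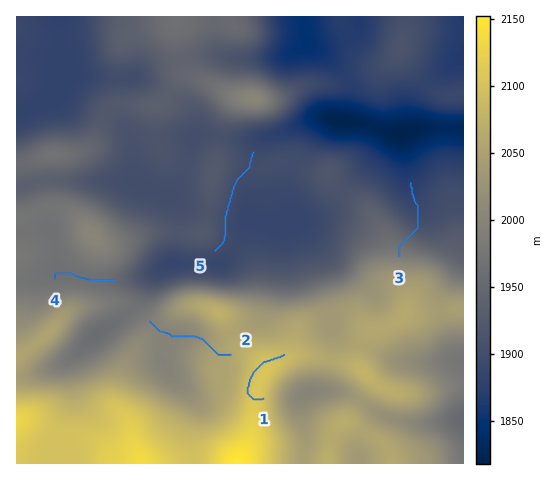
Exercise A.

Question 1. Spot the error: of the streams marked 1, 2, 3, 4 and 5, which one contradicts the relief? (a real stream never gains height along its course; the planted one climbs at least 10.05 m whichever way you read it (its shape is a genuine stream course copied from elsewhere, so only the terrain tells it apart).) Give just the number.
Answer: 1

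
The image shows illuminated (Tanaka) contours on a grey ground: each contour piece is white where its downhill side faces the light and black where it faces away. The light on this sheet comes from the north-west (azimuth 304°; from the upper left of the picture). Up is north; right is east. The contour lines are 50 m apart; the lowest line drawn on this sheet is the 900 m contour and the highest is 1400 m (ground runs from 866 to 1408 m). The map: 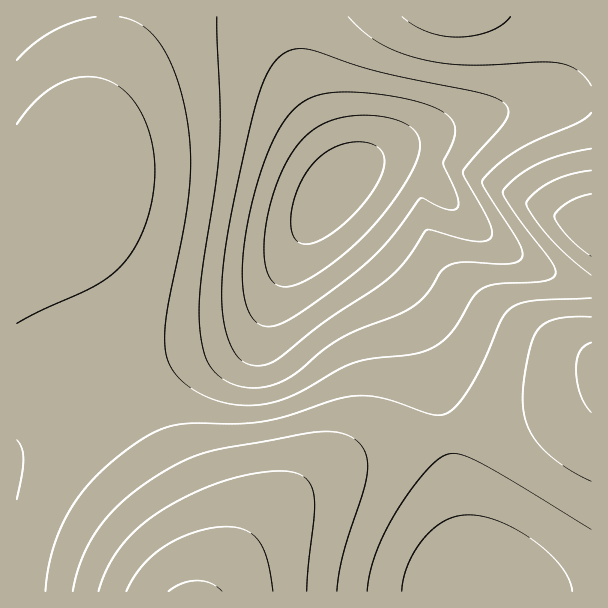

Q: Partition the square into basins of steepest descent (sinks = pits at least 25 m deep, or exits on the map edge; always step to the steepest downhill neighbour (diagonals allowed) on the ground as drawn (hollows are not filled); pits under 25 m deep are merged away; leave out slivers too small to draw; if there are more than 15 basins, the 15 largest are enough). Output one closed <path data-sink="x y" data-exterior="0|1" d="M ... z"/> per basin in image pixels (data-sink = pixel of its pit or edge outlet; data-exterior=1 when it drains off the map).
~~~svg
<path data-sink="335 188" data-exterior="0" d="M591 16l-483 1-2 27-8 40-22 89-9 13-20 19-17 9-14 2 1 376 195 0 20-31 32-39 30-29 30-21 24-12 30-10 161-35 36-12 17-10z"/><path data-sink="474 590" data-exterior="0" d="M591 394l-16 9-36 12-161 35-30 10-24 12-30 21-30 29-32 39-20 30 379 1z"/><path data-sink="17 17" data-exterior="1" d="M107 16l-91 1 1 199 13-2 17-9 20-19 9-13 12-42 16-77 4-22z"/>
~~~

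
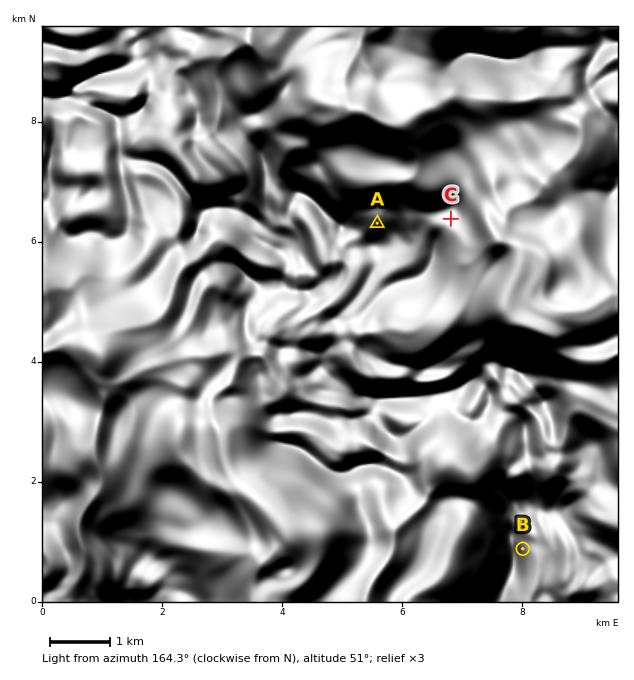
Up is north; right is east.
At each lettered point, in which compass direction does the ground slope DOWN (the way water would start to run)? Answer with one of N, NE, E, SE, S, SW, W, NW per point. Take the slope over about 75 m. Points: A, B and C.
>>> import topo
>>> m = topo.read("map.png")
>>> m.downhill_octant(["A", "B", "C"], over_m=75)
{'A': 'N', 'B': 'E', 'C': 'S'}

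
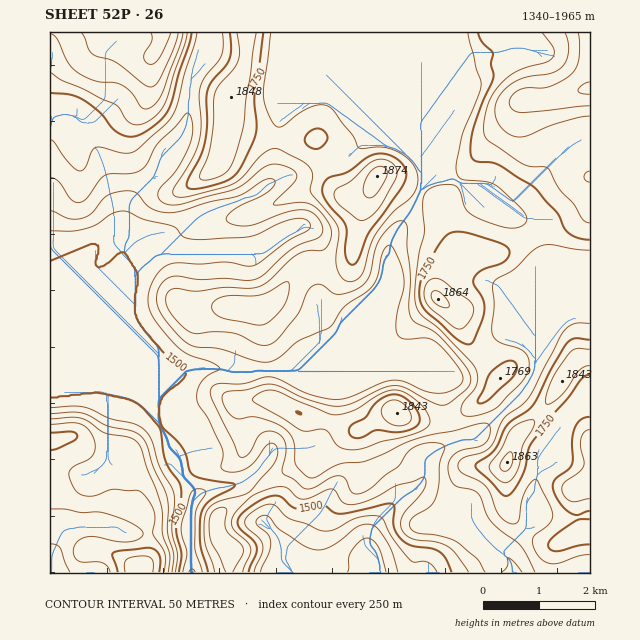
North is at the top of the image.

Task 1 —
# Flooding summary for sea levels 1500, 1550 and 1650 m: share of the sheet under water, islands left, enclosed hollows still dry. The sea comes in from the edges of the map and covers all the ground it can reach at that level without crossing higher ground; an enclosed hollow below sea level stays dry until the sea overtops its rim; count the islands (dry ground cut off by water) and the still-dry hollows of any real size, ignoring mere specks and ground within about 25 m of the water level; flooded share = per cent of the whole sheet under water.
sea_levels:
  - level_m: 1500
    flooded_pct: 10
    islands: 0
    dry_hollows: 0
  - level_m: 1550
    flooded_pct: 18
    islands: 0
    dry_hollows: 0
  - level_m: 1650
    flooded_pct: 40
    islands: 0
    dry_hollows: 0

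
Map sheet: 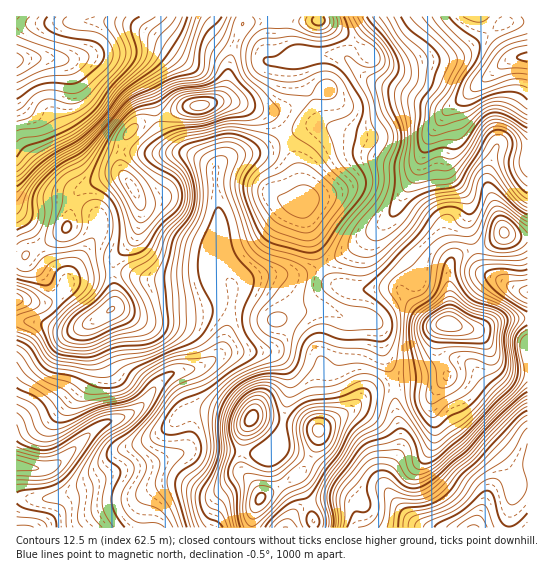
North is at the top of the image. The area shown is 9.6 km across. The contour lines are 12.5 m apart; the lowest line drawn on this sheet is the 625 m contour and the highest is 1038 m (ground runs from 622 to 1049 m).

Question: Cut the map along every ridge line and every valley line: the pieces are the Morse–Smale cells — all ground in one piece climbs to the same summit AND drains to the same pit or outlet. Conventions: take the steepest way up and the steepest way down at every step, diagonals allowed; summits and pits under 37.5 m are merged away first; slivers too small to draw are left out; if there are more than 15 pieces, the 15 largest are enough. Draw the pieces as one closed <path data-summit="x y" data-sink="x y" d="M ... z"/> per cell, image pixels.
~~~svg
<path data-summit="199 106" data-sink="527 57" d="M481 16l-95 0-22 18-12 15-5 10-8-4-30 0-12 1-15 5-11 0-2-2 2-42-27 0-13 38-6 35-4 7-8 5 17-1 16 4 25 11 8 9 16 33 9 39-1 12 2 10 17 48 32-19 37-31 26-47 14-36 13-20 57-49 15-7-6-1-5-4z"/><path data-summit="199 106" data-sink="17 61" d="M243 16l-227 1 1 239 8 0 33-20 9-9 5-25 9-13 29-13 14-1-4-10 1-18 6-12 10-10 29-9 20-9 27-4 10-8 4-9 4-31 13-34z"/><path data-summit="199 106" data-sink="17 466" d="M230 101l-44 6-20 9-21 5-8 4-10 10-7 18 0 12 3 9 13 19 5 14 0 10-6 21-22 25 1 9 43 8 26-1 36-7 9 7 5 9 6-7 15-4 15-2 30 0 22-9-18-57 1-12-9-39-16-33-8-9-10-5z"/><path data-summit="111 309" data-sink="17 466" d="M219 272l-36 7-22 1-47-8 1 33-5 6-19 12-14 6-12 2-24-8-24-2-1 144 14 3 17 0 10-4 37-35 11-6 21-7 11-7 11-11 7-11 16-14 26-5 16-8 11-14 9-51-1-10z"/><path data-summit="447 323" data-sink="474 527" d="M527 319l-26 1-22 9-10 0-24-5-6 11-2 18 10 24-12 7-14-3-28 2 3 30 4 14 0 22-13 25-2 12 12 19 18 18 11 5 102-1z"/><path data-summit="318 430" data-sink="17 466" d="M211 449l-25 2-35 13-25 4-16 5-31 14-9-2-17-18-23 1-13-3-1 62 235 1 2-15 7-14 0-5-5-9-14-15 0-16z"/><path data-summit="447 323" data-sink="527 57" d="M446 112l-15 22-14 36-26 47-37 31-31 18 2 8 8 9 13 5 53 1 28 31 8 4 12 0 2-5 0-53 3-7 11-7 12-3-7-20 0-28-20-31 4-36z"/><path data-summit="447 323" data-sink="17 466" d="M322 267l-23 8-30 0-32 8-4 3-2 28-7 32-5 8 7-2 44-1 11-10 12-18 3-6-2-9 3 3 28-2 22 10 19 0 10 4 5 12 3 22 10 26 27-2 14 3 12-7-10-24 2-18 4-11-8 0-8-4-30-32-51 0-13-5z"/><path data-summit="505 233" data-sink="527 57" d="M527 57l-10 0-11 4-59 52 0 6 5 15-4 36 20 31 0 28 7 20 18-6 10-10 15 4 10 0z"/><path data-summit="318 430" data-sink="474 527" d="M393 383l-23 8-17 17-34 22-6 23-8 14-8 8 16 44 1 9 111-1-10-4-18-18-12-19 2-12 13-25 0-22-4-14-1-28z"/><path data-summit="318 430" data-sink="17 466" d="M325 309l-30 0 0 12-10 14-12 14-9 2 7 1 8 5 10 20 0 17-6 29 36 6 34-21 17-17 23-9-1-8-8-17-3-22-5-12-10-4-19 0z"/><path data-summit="251 418" data-sink="17 466" d="M271 352l-45 0-25 15-23 4-9 4 14 19 8 24-2 21-6 13 8-3 20 0 30 4 3-20 9-16 30 5 6-28 0-17-9-19z"/><path data-summit="199 106" data-sink="527 57" d="M119 175l-17 4-21 10-9 13-5 25-9 9-33 19 2 4 32 34 14-14 22-6 18-1 3-14 19-20 5-15 1-16-12-25z"/><path data-summit="447 323" data-sink="17 466" d="M170 376l-7 3-26 30-11 7-21 7-11 6-33 32-9 5 18 19 9 2 31-14 16-5 25-4 31-12 6-7 3-27-6-19z"/><path data-summit="318 430" data-sink="527 57" d="M289 423l-6 0-2 10-23 20-17 1 0 16 14 15 5 9 0 5-8 19 1 10 60-1 0-8-16-44 8-8 8-14 6-23z"/>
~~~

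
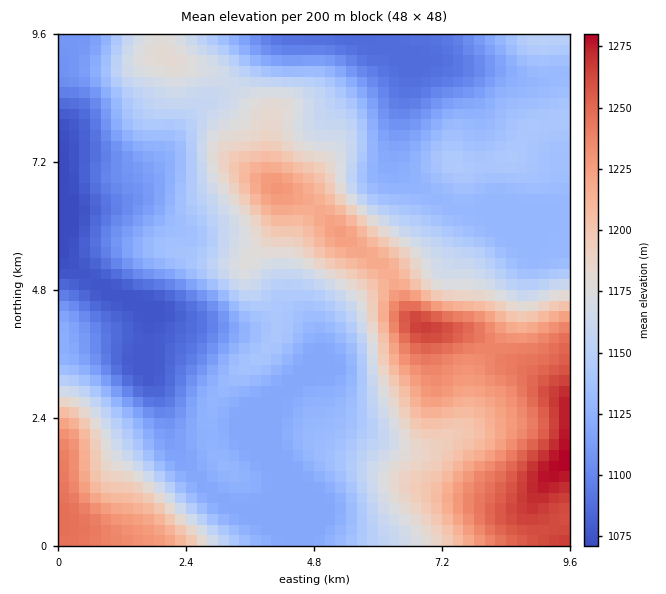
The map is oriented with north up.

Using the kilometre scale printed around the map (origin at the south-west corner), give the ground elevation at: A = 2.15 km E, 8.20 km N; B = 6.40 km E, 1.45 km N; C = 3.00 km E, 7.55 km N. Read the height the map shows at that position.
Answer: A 1156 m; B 1183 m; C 1181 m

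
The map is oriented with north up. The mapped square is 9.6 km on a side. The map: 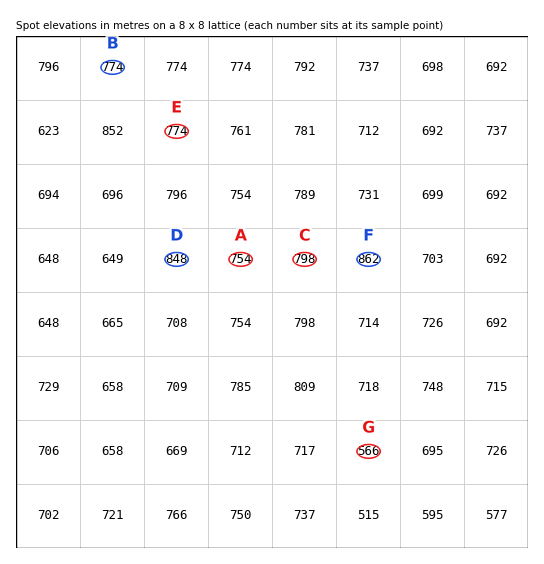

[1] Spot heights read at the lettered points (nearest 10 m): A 750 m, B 770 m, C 800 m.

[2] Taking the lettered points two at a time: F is higher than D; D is higher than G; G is lower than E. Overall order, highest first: F D E G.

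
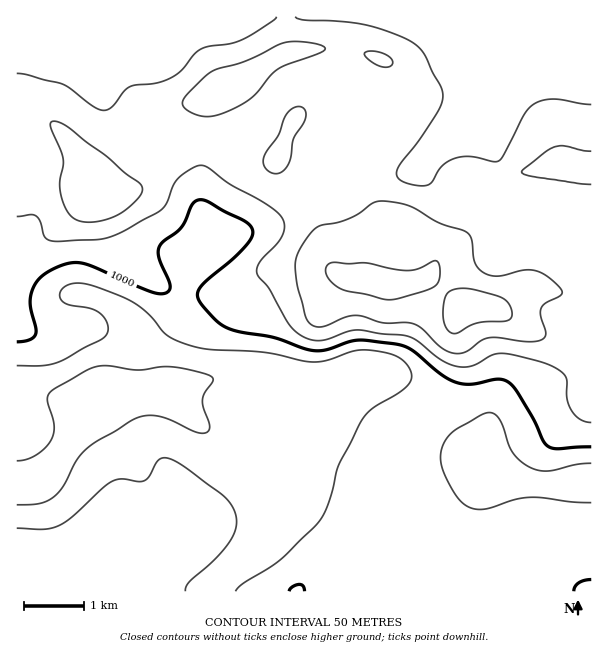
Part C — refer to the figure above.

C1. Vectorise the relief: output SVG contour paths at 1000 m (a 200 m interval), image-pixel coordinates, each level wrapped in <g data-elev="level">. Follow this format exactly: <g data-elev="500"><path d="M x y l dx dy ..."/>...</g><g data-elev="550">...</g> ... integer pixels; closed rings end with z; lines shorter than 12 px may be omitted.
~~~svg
<g data-elev="1000"><path d="M305 591l-2-5-4-2-7 3-3 4"/><path d="M591 580l-12 2-4 5-1 4"/><path d="M17 342l13-3 6-6-6-31 1-9 4-9 11-11 17-8 11-2 10 1 68 28 10 2 6-3 2-3 0-4-10-24-1-12 4-6 19-15 12-24 4-3 5 0 42 21 6 5 2 5-2 8-7 9-13 12-26 22-7 9 0 6 3 6 13 15 8 7 17 7 37 6 27 10 11 3 12-1 22-8 11-2 45 6 12 7 25 21 14 8 16 2 27-5 11 3 9 11 16 27 9 21 6 6 9 2 33-2"/></g>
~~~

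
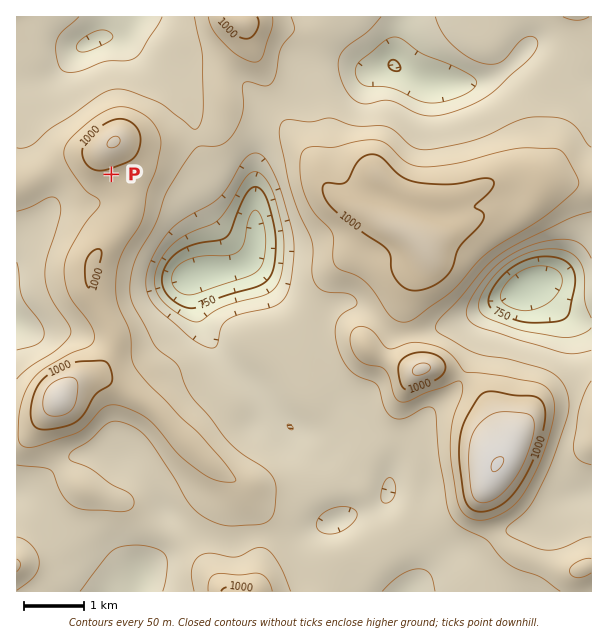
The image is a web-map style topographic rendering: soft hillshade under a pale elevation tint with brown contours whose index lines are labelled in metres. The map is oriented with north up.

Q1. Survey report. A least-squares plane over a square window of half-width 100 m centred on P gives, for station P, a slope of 7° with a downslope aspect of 165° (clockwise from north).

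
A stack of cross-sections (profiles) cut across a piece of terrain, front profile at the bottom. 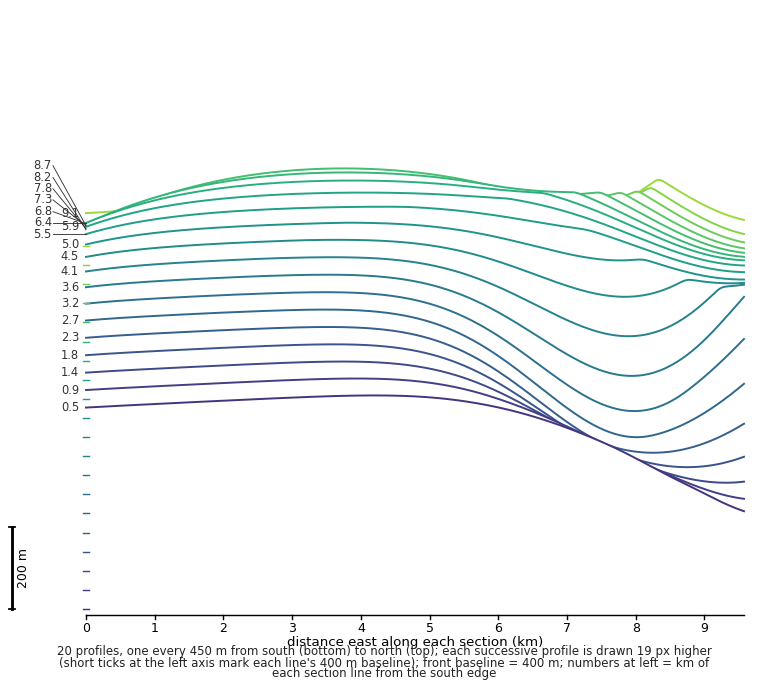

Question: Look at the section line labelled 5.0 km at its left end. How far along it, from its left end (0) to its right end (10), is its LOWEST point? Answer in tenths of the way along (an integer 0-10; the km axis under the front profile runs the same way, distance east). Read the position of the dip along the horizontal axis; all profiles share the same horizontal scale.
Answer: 10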